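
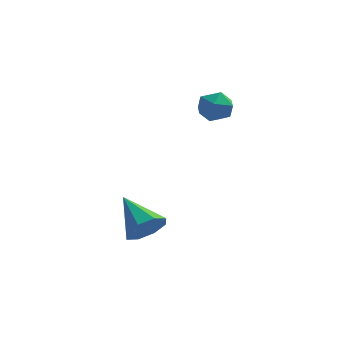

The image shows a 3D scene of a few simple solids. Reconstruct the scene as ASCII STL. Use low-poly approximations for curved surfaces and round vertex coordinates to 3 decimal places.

solid 
facet normal 0.592 -0.619 -0.517
outer loop
vertex -1.84 -0.573 -0.405
vertex -2.144 -0.336 -1.037
vertex -1.566 -0.128 -0.624
endloop
endfacet
facet normal 0.348 0.232 0.908
outer loop
vertex -1.84 -0.573 -0.405
vertex -1.566 -0.128 -0.624
vertex -3.056 0.616 -0.243
endloop
endfacet
facet normal 0.592 -0.619 -0.517
outer loop
vertex -1.566 -0.128 -0.624
vertex -2.144 -0.336 -1.037
vertex -1.631 0.195 -1.085
endloop
endfacet
facet normal 0.488 0.746 0.454
outer loop
vertex -1.566 -0.128 -0.624
vertex -1.631 0.195 -1.085
vertex -3.056 0.616 -0.243
endloop
endfacet
facet normal 0.592 -0.619 -0.516
outer loop
vertex -1.631 0.195 -1.085
vertex -2.144 -0.336 -1.037
vertex -1.996 0.207 -1.518
endloop
endfacet
facet normal 0.202 0.969 -0.143
outer loop
vertex -1.631 0.195 -1.085
vertex -1.996 0.207 -1.518
vertex -3.056 0.616 -0.243
endloop
endfacet
facet normal 0.593 -0.618 -0.515
outer loop
vertex -1.996 0.207 -1.518
vertex -2.144 -0.336 -1.037
vertex -2.447 -0.1 -1.669
endloop
endfacet
facet normal -0.346 0.771 -0.535
outer loop
vertex -1.996 0.207 -1.518
vertex -2.447 -0.1 -1.669
vertex -3.056 0.616 -0.243
endloop
endfacet
facet normal 0.594 -0.618 -0.515
outer loop
vertex -2.447 -0.1 -1.669
vertex -2.144 -0.336 -1.037
vertex -2.721 -0.545 -1.451
endloop
endfacet
facet normal -0.829 0.270 -0.490
outer loop
vertex -2.447 -0.1 -1.669
vertex -2.721 -0.545 -1.451
vertex -3.056 0.616 -0.243
endloop
endfacet
facet normal 0.593 -0.619 -0.515
outer loop
vertex -2.721 -0.545 -1.451
vertex -2.144 -0.336 -1.037
vertex -2.657 -0.867 -0.99
endloop
endfacet
facet normal -0.969 -0.243 -0.035
outer loop
vertex -2.721 -0.545 -1.451
vertex -2.657 -0.867 -0.99
vertex -3.056 0.616 -0.243
endloop
endfacet
facet normal 0.592 -0.618 -0.517
outer loop
vertex -2.657 -0.867 -0.99
vertex -2.144 -0.336 -1.037
vertex -2.292 -0.879 -0.557
endloop
endfacet
facet normal -0.682 -0.467 0.562
outer loop
vertex -2.657 -0.867 -0.99
vertex -2.292 -0.879 -0.557
vertex -3.056 0.616 -0.243
endloop
endfacet
facet normal 0.592 -0.618 -0.517
outer loop
vertex -2.292 -0.879 -0.557
vertex -2.144 -0.336 -1.037
vertex -1.84 -0.573 -0.405
endloop
endfacet
facet normal -0.137 -0.270 0.953
outer loop
vertex -2.292 -0.879 -0.557
vertex -1.84 -0.573 -0.405
vertex -3.056 0.616 -0.243
endloop
endfacet
facet normal -0.541 0.822 -0.177
outer loop
vertex -0.538 3.28 2.558
vertex -1.094 2.957 2.757
vertex -0.724 3.297 3.204
endloop
endfacet
facet normal 0.125 0.992 0.010
outer loop
vertex -0.538 3.28 2.558
vertex -0.724 3.297 3.204
vertex -0.076 3.217 3.043
endloop
endfacet
facet normal 0.571 0.683 -0.455
outer loop
vertex -0.538 3.28 2.558
vertex -0.076 3.217 3.043
vertex -0.045 2.826 2.495
endloop
endfacet
facet normal 0.178 0.322 -0.930
outer loop
vertex -0.538 3.28 2.558
vertex -0.045 2.826 2.495
vertex -0.674 2.666 2.319
endloop
endfacet
facet normal -0.508 0.408 -0.758
outer loop
vertex -0.538 3.28 2.558
vertex -0.674 2.666 2.319
vertex -1.094 2.957 2.757
endloop
endfacet
facet normal 0.251 0.713 0.655
outer loop
vertex -0.076 3.217 3.043
vertex -0.724 3.297 3.204
vertex -0.346 2.854 3.541
endloop
endfacet
facet normal -0.827 0.438 0.351
outer loop
vertex -0.724 3.297 3.204
vertex -1.094 2.957 2.757
vertex -0.975 2.694 3.365
endloop
endfacet
facet normal -0.774 -0.232 -0.589
outer loop
vertex -1.094 2.957 2.757
vertex -0.674 2.666 2.319
vertex -0.944 2.303 2.817
endloop
endfacet
facet normal 0.337 -0.371 -0.865
outer loop
vertex -0.674 2.666 2.319
vertex -0.045 2.826 2.495
vertex -0.296 2.223 2.656
endloop
endfacet
facet normal 0.972 0.214 -0.098
outer loop
vertex -0.045 2.826 2.495
vertex -0.076 3.217 3.043
vertex 0.074 2.563 3.103
endloop
endfacet
facet normal -0.178 -0.322 0.930
outer loop
vertex -0.482 2.24 3.302
vertex -0.346 2.854 3.541
vertex -0.975 2.694 3.365
endloop
endfacet
facet normal -0.571 -0.683 0.455
outer loop
vertex -0.482 2.24 3.302
vertex -0.975 2.694 3.365
vertex -0.944 2.303 2.817
endloop
endfacet
facet normal -0.125 -0.992 -0.010
outer loop
vertex -0.482 2.24 3.302
vertex -0.944 2.303 2.817
vertex -0.296 2.223 2.656
endloop
endfacet
facet normal 0.541 -0.822 0.177
outer loop
vertex -0.482 2.24 3.302
vertex -0.296 2.223 2.656
vertex 0.074 2.563 3.103
endloop
endfacet
facet normal 0.508 -0.408 0.758
outer loop
vertex -0.482 2.24 3.302
vertex 0.074 2.563 3.103
vertex -0.346 2.854 3.541
endloop
endfacet
facet normal -0.337 0.371 0.865
outer loop
vertex -0.975 2.694 3.365
vertex -0.346 2.854 3.541
vertex -0.724 3.297 3.204
endloop
endfacet
facet normal -0.972 -0.214 0.098
outer loop
vertex -0.944 2.303 2.817
vertex -0.975 2.694 3.365
vertex -1.094 2.957 2.757
endloop
endfacet
facet normal -0.251 -0.713 -0.655
outer loop
vertex -0.296 2.223 2.656
vertex -0.944 2.303 2.817
vertex -0.674 2.666 2.319
endloop
endfacet
facet normal 0.827 -0.438 -0.351
outer loop
vertex 0.074 2.563 3.103
vertex -0.296 2.223 2.656
vertex -0.045 2.826 2.495
endloop
endfacet
facet normal 0.774 0.232 0.589
outer loop
vertex -0.346 2.854 3.541
vertex 0.074 2.563 3.103
vertex -0.076 3.217 3.043
endloop
endfacet

endsolid


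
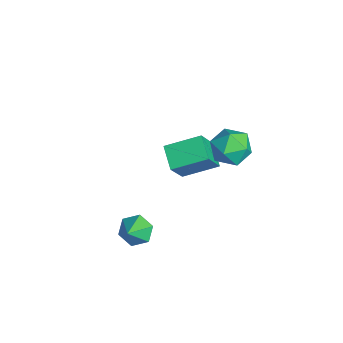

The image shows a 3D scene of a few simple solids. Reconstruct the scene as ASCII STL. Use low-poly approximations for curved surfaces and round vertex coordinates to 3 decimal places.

solid 
facet normal -0.401 0.385 -0.831
outer loop
vertex -0.942 1.885 -2.564
vertex -0.649 3.758 -1.837
vertex 0.379 1.92 -3.185
endloop
endfacet
facet normal -0.144 -0.922 -0.359
outer loop
vertex 1.229 1.102 -1.423
vertex -0.942 1.885 -2.564
vertex 0.379 1.92 -3.185
endloop
endfacet
facet normal -0.401 0.386 -0.831
outer loop
vertex 0.379 1.92 -3.185
vertex -0.649 3.758 -1.837
vertex 0.672 3.792 -2.458
endloop
endfacet
facet normal 0.905 0.024 -0.425
outer loop
vertex 0.672 3.792 -2.458
vertex 1.229 1.102 -1.423
vertex 0.379 1.92 -3.185
endloop
endfacet
facet normal -0.905 -0.024 0.425
outer loop
vertex -0.942 1.885 -2.564
vertex 0.201 2.94 -0.075
vertex -0.649 3.758 -1.837
endloop
endfacet
facet normal -0.145 -0.922 -0.358
outer loop
vertex -0.092 1.068 -0.802
vertex -0.942 1.885 -2.564
vertex 1.229 1.102 -1.423
endloop
endfacet
facet normal -0.905 -0.024 0.425
outer loop
vertex -0.092 1.068 -0.802
vertex 0.201 2.94 -0.075
vertex -0.942 1.885 -2.564
endloop
endfacet
facet normal 0.145 0.922 0.358
outer loop
vertex -0.649 3.758 -1.837
vertex 0.201 2.94 -0.075
vertex 0.672 3.792 -2.458
endloop
endfacet
facet normal 0.905 0.024 -0.425
outer loop
vertex 1.522 2.975 -0.696
vertex 1.229 1.102 -1.423
vertex 0.672 3.792 -2.458
endloop
endfacet
facet normal 0.144 0.922 0.358
outer loop
vertex 0.672 3.792 -2.458
vertex 0.201 2.94 -0.075
vertex 1.522 2.975 -0.696
endloop
endfacet
facet normal 0.401 -0.385 0.831
outer loop
vertex 1.522 2.975 -0.696
vertex -0.092 1.068 -0.802
vertex 1.229 1.102 -1.423
endloop
endfacet
facet normal 0.401 -0.385 0.831
outer loop
vertex 0.201 2.94 -0.075
vertex -0.092 1.068 -0.802
vertex 1.522 2.975 -0.696
endloop
endfacet
facet normal -0.631 0.399 -0.666
outer loop
vertex 3.618 -1.479 -4.666
vertex 3.108 -1.139 -3.979
vertex 3.796 -0.64 -4.332
endloop
endfacet
facet normal 0.956 -0.092 -0.278
outer loop
vertex 3.618 -1.479 -4.666
vertex 3.796 -0.64 -4.332
vertex 4.092 -1.761 -2.941
endloop
endfacet
facet normal -0.631 0.398 -0.666
outer loop
vertex 3.796 -0.64 -4.332
vertex 3.108 -1.139 -3.979
vertex 3.286 -0.3 -3.646
endloop
endfacet
facet normal 0.771 0.566 0.292
outer loop
vertex 3.796 -0.64 -4.332
vertex 3.286 -0.3 -3.646
vertex 4.092 -1.761 -2.941
endloop
endfacet
facet normal -0.631 0.398 -0.666
outer loop
vertex 3.286 -0.3 -3.646
vertex 3.108 -1.139 -3.979
vertex 2.598 -0.799 -3.293
endloop
endfacet
facet normal 0.102 0.477 0.873
outer loop
vertex 3.286 -0.3 -3.646
vertex 2.598 -0.799 -3.293
vertex 4.092 -1.761 -2.941
endloop
endfacet
facet normal -0.630 0.399 -0.666
outer loop
vertex 2.598 -0.799 -3.293
vertex 3.108 -1.139 -3.979
vertex 2.42 -1.638 -3.627
endloop
endfacet
facet normal -0.382 -0.271 0.883
outer loop
vertex 2.598 -0.799 -3.293
vertex 2.42 -1.638 -3.627
vertex 4.092 -1.761 -2.941
endloop
endfacet
facet normal -0.630 0.399 -0.666
outer loop
vertex 2.42 -1.638 -3.627
vertex 3.108 -1.139 -3.979
vertex 2.93 -1.978 -4.313
endloop
endfacet
facet normal -0.197 -0.929 0.314
outer loop
vertex 2.42 -1.638 -3.627
vertex 2.93 -1.978 -4.313
vertex 4.092 -1.761 -2.941
endloop
endfacet
facet normal -0.631 0.399 -0.666
outer loop
vertex 2.93 -1.978 -4.313
vertex 3.108 -1.139 -3.979
vertex 3.618 -1.479 -4.666
endloop
endfacet
facet normal 0.472 -0.840 -0.267
outer loop
vertex 2.93 -1.978 -4.313
vertex 3.618 -1.479 -4.666
vertex 4.092 -1.761 -2.941
endloop
endfacet
facet normal -0.484 0.293 0.825
outer loop
vertex 3.369 4.357 3.042
vertex 2.714 3.417 2.992
vertex 3.7 3.399 3.577
endloop
endfacet
facet normal 0.190 0.528 0.828
outer loop
vertex 3.369 4.357 3.042
vertex 3.7 3.399 3.577
vertex 4.465 4.027 3.001
endloop
endfacet
facet normal 0.288 0.926 0.243
outer loop
vertex 3.369 4.357 3.042
vertex 4.465 4.027 3.001
vertex 3.953 4.433 2.06
endloop
endfacet
facet normal -0.326 0.938 -0.121
outer loop
vertex 3.369 4.357 3.042
vertex 3.953 4.433 2.06
vertex 2.871 4.056 2.054
endloop
endfacet
facet normal -0.803 0.547 0.238
outer loop
vertex 3.369 4.357 3.042
vertex 2.871 4.056 2.054
vertex 2.714 3.417 2.992
endloop
endfacet
facet normal 0.621 -0.038 0.783
outer loop
vertex 4.465 4.027 3.001
vertex 3.7 3.399 3.577
vertex 4.489 2.884 2.926
endloop
endfacet
facet normal -0.469 -0.419 0.778
outer loop
vertex 3.7 3.399 3.577
vertex 2.714 3.417 2.992
vertex 3.407 2.507 2.92
endloop
endfacet
facet normal -0.985 -0.009 -0.171
outer loop
vertex 2.714 3.417 2.992
vertex 2.871 4.056 2.054
vertex 2.895 2.913 1.979
endloop
endfacet
facet normal -0.213 0.624 -0.752
outer loop
vertex 2.871 4.056 2.054
vertex 3.953 4.433 2.06
vertex 3.66 3.541 1.403
endloop
endfacet
facet normal 0.779 0.606 -0.162
outer loop
vertex 3.953 4.433 2.06
vertex 4.465 4.027 3.001
vertex 4.646 3.523 1.988
endloop
endfacet
facet normal 0.326 -0.938 0.121
outer loop
vertex 3.991 2.583 1.938
vertex 4.489 2.884 2.926
vertex 3.407 2.507 2.92
endloop
endfacet
facet normal -0.288 -0.926 -0.243
outer loop
vertex 3.991 2.583 1.938
vertex 3.407 2.507 2.92
vertex 2.895 2.913 1.979
endloop
endfacet
facet normal -0.190 -0.528 -0.828
outer loop
vertex 3.991 2.583 1.938
vertex 2.895 2.913 1.979
vertex 3.66 3.541 1.403
endloop
endfacet
facet normal 0.484 -0.293 -0.825
outer loop
vertex 3.991 2.583 1.938
vertex 3.66 3.541 1.403
vertex 4.646 3.523 1.988
endloop
endfacet
facet normal 0.803 -0.547 -0.238
outer loop
vertex 3.991 2.583 1.938
vertex 4.646 3.523 1.988
vertex 4.489 2.884 2.926
endloop
endfacet
facet normal 0.213 -0.624 0.752
outer loop
vertex 3.407 2.507 2.92
vertex 4.489 2.884 2.926
vertex 3.7 3.399 3.577
endloop
endfacet
facet normal -0.779 -0.606 0.162
outer loop
vertex 2.895 2.913 1.979
vertex 3.407 2.507 2.92
vertex 2.714 3.417 2.992
endloop
endfacet
facet normal -0.621 0.038 -0.783
outer loop
vertex 3.66 3.541 1.403
vertex 2.895 2.913 1.979
vertex 2.871 4.056 2.054
endloop
endfacet
facet normal 0.469 0.419 -0.778
outer loop
vertex 4.646 3.523 1.988
vertex 3.66 3.541 1.403
vertex 3.953 4.433 2.06
endloop
endfacet
facet normal 0.985 0.009 0.171
outer loop
vertex 4.489 2.884 2.926
vertex 4.646 3.523 1.988
vertex 4.465 4.027 3.001
endloop
endfacet

endsolid


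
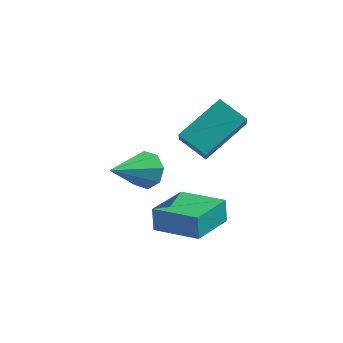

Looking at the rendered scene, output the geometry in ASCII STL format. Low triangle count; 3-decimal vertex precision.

solid 
facet normal 0.437 0.739 -0.512
outer loop
vertex -1.141 -1.105 -2.252
vertex -1.497 -1.385 -2.96
vertex -1.717 -0.839 -2.36
endloop
endfacet
facet normal -0.072 0.238 0.969
outer loop
vertex -1.141 -1.105 -2.252
vertex -1.717 -0.839 -2.36
vertex -2.403 -2.915 -1.9
endloop
endfacet
facet normal 0.438 0.739 -0.512
outer loop
vertex -1.717 -0.839 -2.36
vertex -1.497 -1.385 -2.96
vertex -2.163 -0.893 -2.819
endloop
endfacet
facet normal -0.689 0.366 0.626
outer loop
vertex -1.717 -0.839 -2.36
vertex -2.163 -0.893 -2.819
vertex -2.403 -2.915 -1.9
endloop
endfacet
facet normal 0.437 0.739 -0.512
outer loop
vertex -2.163 -0.893 -2.819
vertex -1.497 -1.385 -2.96
vertex -2.22 -1.235 -3.361
endloop
endfacet
facet normal -0.991 0.128 0.023
outer loop
vertex -2.163 -0.893 -2.819
vertex -2.22 -1.235 -3.361
vertex -2.403 -2.915 -1.9
endloop
endfacet
facet normal 0.437 0.739 -0.512
outer loop
vertex -2.22 -1.235 -3.361
vertex -1.497 -1.385 -2.96
vertex -1.853 -1.665 -3.668
endloop
endfacet
facet normal -0.804 -0.338 -0.489
outer loop
vertex -2.22 -1.235 -3.361
vertex -1.853 -1.665 -3.668
vertex -2.403 -2.915 -1.9
endloop
endfacet
facet normal 0.436 0.740 -0.512
outer loop
vertex -1.853 -1.665 -3.668
vertex -1.497 -1.385 -2.96
vertex -1.277 -1.93 -3.56
endloop
endfacet
facet normal -0.235 -0.758 -0.609
outer loop
vertex -1.853 -1.665 -3.668
vertex -1.277 -1.93 -3.56
vertex -2.403 -2.915 -1.9
endloop
endfacet
facet normal 0.439 0.739 -0.511
outer loop
vertex -1.277 -1.93 -3.56
vertex -1.497 -1.385 -2.96
vertex -0.831 -1.877 -3.1
endloop
endfacet
facet normal 0.381 -0.885 -0.267
outer loop
vertex -1.277 -1.93 -3.56
vertex -0.831 -1.877 -3.1
vertex -2.403 -2.915 -1.9
endloop
endfacet
facet normal 0.438 0.738 -0.513
outer loop
vertex -0.831 -1.877 -3.1
vertex -1.497 -1.385 -2.96
vertex -0.774 -1.535 -2.559
endloop
endfacet
facet normal 0.684 -0.647 0.337
outer loop
vertex -0.831 -1.877 -3.1
vertex -0.774 -1.535 -2.559
vertex -2.403 -2.915 -1.9
endloop
endfacet
facet normal 0.437 0.739 -0.512
outer loop
vertex -0.774 -1.535 -2.559
vertex -1.497 -1.385 -2.96
vertex -1.141 -1.105 -2.252
endloop
endfacet
facet normal 0.497 -0.182 0.849
outer loop
vertex -0.774 -1.535 -2.559
vertex -1.141 -1.105 -2.252
vertex -2.403 -2.915 -1.9
endloop
endfacet
facet normal -0.944 0.265 -0.196
outer loop
vertex -0.656 -3.549 -3.157
vertex -0.069 -1.769 -3.576
vertex -0.535 -3.809 -4.094
endloop
endfacet
facet normal -0.306 -0.927 0.218
outer loop
vertex 1.249 -4.311 -3.724
vertex -0.656 -3.549 -3.157
vertex -0.535 -3.809 -4.094
endloop
endfacet
facet normal -0.944 0.265 -0.196
outer loop
vertex -0.535 -3.809 -4.094
vertex -0.069 -1.769 -3.576
vertex 0.052 -2.03 -4.513
endloop
endfacet
facet normal 0.123 -0.266 -0.956
outer loop
vertex 0.052 -2.03 -4.513
vertex 1.249 -4.311 -3.724
vertex -0.535 -3.809 -4.094
endloop
endfacet
facet normal -0.124 0.266 0.956
outer loop
vertex -0.656 -3.549 -3.157
vertex 1.715 -2.271 -3.206
vertex -0.069 -1.769 -3.576
endloop
endfacet
facet normal -0.306 -0.927 0.219
outer loop
vertex 1.128 -4.05 -2.787
vertex -0.656 -3.549 -3.157
vertex 1.249 -4.311 -3.724
endloop
endfacet
facet normal -0.124 0.266 0.956
outer loop
vertex 1.128 -4.05 -2.787
vertex 1.715 -2.271 -3.206
vertex -0.656 -3.549 -3.157
endloop
endfacet
facet normal 0.306 0.927 -0.219
outer loop
vertex -0.069 -1.769 -3.576
vertex 1.715 -2.271 -3.206
vertex 0.052 -2.03 -4.513
endloop
endfacet
facet normal 0.124 -0.266 -0.956
outer loop
vertex 1.836 -2.531 -4.143
vertex 1.249 -4.311 -3.724
vertex 0.052 -2.03 -4.513
endloop
endfacet
facet normal 0.305 0.927 -0.218
outer loop
vertex 0.052 -2.03 -4.513
vertex 1.715 -2.271 -3.206
vertex 1.836 -2.531 -4.143
endloop
endfacet
facet normal 0.944 -0.265 0.196
outer loop
vertex 1.836 -2.531 -4.143
vertex 1.128 -4.05 -2.787
vertex 1.249 -4.311 -3.724
endloop
endfacet
facet normal 0.944 -0.265 0.196
outer loop
vertex 1.715 -2.271 -3.206
vertex 1.128 -4.05 -2.787
vertex 1.836 -2.531 -4.143
endloop
endfacet
facet normal -0.848 0.347 0.400
outer loop
vertex 0.098 -2.737 0.504
vertex 1.186 -1.171 1.453
vertex -0.021 -2.242 -0.177
endloop
endfacet
facet normal -0.510 -0.736 -0.446
outer loop
vertex 1.074 -2.689 -0.693
vertex 0.098 -2.737 0.504
vertex -0.021 -2.242 -0.177
endloop
endfacet
facet normal -0.848 0.347 0.400
outer loop
vertex -0.021 -2.242 -0.177
vertex 1.186 -1.171 1.453
vertex 1.068 -0.676 0.773
endloop
endfacet
facet normal -0.139 0.583 -0.801
outer loop
vertex 1.068 -0.676 0.773
vertex 1.074 -2.689 -0.693
vertex -0.021 -2.242 -0.177
endloop
endfacet
facet normal 0.140 -0.582 0.801
outer loop
vertex 0.098 -2.737 0.504
vertex 2.281 -1.618 0.937
vertex 1.186 -1.171 1.453
endloop
endfacet
facet normal -0.511 -0.735 -0.446
outer loop
vertex 1.192 -3.184 -0.013
vertex 0.098 -2.737 0.504
vertex 1.074 -2.689 -0.693
endloop
endfacet
facet normal 0.140 -0.583 0.800
outer loop
vertex 1.192 -3.184 -0.013
vertex 2.281 -1.618 0.937
vertex 0.098 -2.737 0.504
endloop
endfacet
facet normal 0.510 0.735 0.446
outer loop
vertex 1.186 -1.171 1.453
vertex 2.281 -1.618 0.937
vertex 1.068 -0.676 0.773
endloop
endfacet
facet normal -0.140 0.583 -0.801
outer loop
vertex 2.162 -1.123 0.256
vertex 1.074 -2.689 -0.693
vertex 1.068 -0.676 0.773
endloop
endfacet
facet normal 0.511 0.735 0.445
outer loop
vertex 1.068 -0.676 0.773
vertex 2.281 -1.618 0.937
vertex 2.162 -1.123 0.256
endloop
endfacet
facet normal 0.848 -0.347 -0.400
outer loop
vertex 2.162 -1.123 0.256
vertex 1.192 -3.184 -0.013
vertex 1.074 -2.689 -0.693
endloop
endfacet
facet normal 0.848 -0.347 -0.400
outer loop
vertex 2.281 -1.618 0.937
vertex 1.192 -3.184 -0.013
vertex 2.162 -1.123 0.256
endloop
endfacet

endsolid


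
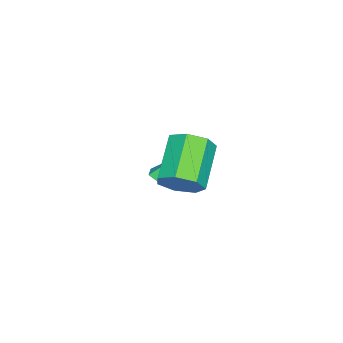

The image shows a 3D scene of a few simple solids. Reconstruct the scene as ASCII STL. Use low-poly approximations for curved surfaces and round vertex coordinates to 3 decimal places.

solid 
facet normal 0.302 -0.312 -0.901
outer loop
vertex -0.485 -1.079 -0.147
vertex -0.967 -1.639 -0.115
vertex -1.069 -0.958 -0.385
endloop
endfacet
facet normal 0.104 0.966 0.236
outer loop
vertex -0.485 -1.079 -0.147
vertex -1.069 -0.958 -0.385
vertex -1.333 -1.261 0.975
endloop
endfacet
facet normal 0.303 -0.312 -0.901
outer loop
vertex -1.069 -0.958 -0.385
vertex -0.967 -1.639 -0.115
vertex -1.576 -1.35 -0.42
endloop
endfacet
facet normal -0.613 0.788 0.057
outer loop
vertex -1.069 -0.958 -0.385
vertex -1.576 -1.35 -0.42
vertex -1.333 -1.261 0.975
endloop
endfacet
facet normal 0.302 -0.314 -0.900
outer loop
vertex -1.576 -1.35 -0.42
vertex -0.967 -1.639 -0.115
vertex -1.625 -1.96 -0.224
endloop
endfacet
facet normal -0.978 0.131 0.162
outer loop
vertex -1.576 -1.35 -0.42
vertex -1.625 -1.96 -0.224
vertex -1.333 -1.261 0.975
endloop
endfacet
facet normal 0.302 -0.313 -0.900
outer loop
vertex -1.625 -1.96 -0.224
vertex -0.967 -1.639 -0.115
vertex -1.178 -2.328 0.054
endloop
endfacet
facet normal -0.716 -0.513 0.473
outer loop
vertex -1.625 -1.96 -0.224
vertex -1.178 -2.328 0.054
vertex -1.333 -1.261 0.975
endloop
endfacet
facet normal 0.302 -0.313 -0.900
outer loop
vertex -1.178 -2.328 0.054
vertex -0.967 -1.639 -0.115
vertex -0.573 -2.178 0.205
endloop
endfacet
facet normal -0.026 -0.655 0.755
outer loop
vertex -1.178 -2.328 0.054
vertex -0.573 -2.178 0.205
vertex -1.333 -1.261 0.975
endloop
endfacet
facet normal 0.302 -0.314 -0.900
outer loop
vertex -0.573 -2.178 0.205
vertex -0.967 -1.639 -0.115
vertex -0.264 -1.622 0.115
endloop
endfacet
facet normal 0.575 -0.191 0.795
outer loop
vertex -0.573 -2.178 0.205
vertex -0.264 -1.622 0.115
vertex -1.333 -1.261 0.975
endloop
endfacet
facet normal 0.302 -0.312 -0.901
outer loop
vertex -0.264 -1.622 0.115
vertex -0.967 -1.639 -0.115
vertex -0.485 -1.079 -0.147
endloop
endfacet
facet normal 0.633 0.530 0.564
outer loop
vertex -0.264 -1.622 0.115
vertex -0.485 -1.079 -0.147
vertex -1.333 -1.261 0.975
endloop
endfacet
facet normal 0.842 0.092 -0.532
outer loop
vertex 4.073 0.521 4.204
vertex 3.623 0.535 3.495
vertex 3.858 1.18 3.978
endloop
endfacet
facet normal 0.453 0.418 0.788
outer loop
vertex 4.073 0.521 4.204
vertex 3.858 1.18 3.978
vertex 2.507 0.351 5.194
endloop
endfacet
facet normal 0.454 0.416 0.788
outer loop
vertex 2.507 0.351 5.194
vertex 3.858 1.18 3.978
vertex 2.293 1.01 4.969
endloop
endfacet
facet normal -0.842 -0.092 0.532
outer loop
vertex 2.507 0.351 5.194
vertex 2.293 1.01 4.969
vertex 2.057 0.365 4.485
endloop
endfacet
facet normal 0.841 0.092 -0.533
outer loop
vertex 3.858 1.18 3.978
vertex 3.623 0.535 3.495
vertex 3.466 1.354 3.389
endloop
endfacet
facet normal 0.053 0.967 0.250
outer loop
vertex 3.858 1.18 3.978
vertex 3.466 1.354 3.389
vertex 2.293 1.01 4.969
endloop
endfacet
facet normal 0.052 0.967 0.249
outer loop
vertex 2.293 1.01 4.969
vertex 3.466 1.354 3.389
vertex 1.901 1.183 4.379
endloop
endfacet
facet normal -0.842 -0.092 0.532
outer loop
vertex 2.293 1.01 4.969
vertex 1.901 1.183 4.379
vertex 2.057 0.365 4.485
endloop
endfacet
facet normal 0.841 0.092 -0.532
outer loop
vertex 3.466 1.354 3.389
vertex 3.623 0.535 3.495
vertex 3.192 0.911 2.879
endloop
endfacet
facet normal -0.388 0.789 -0.477
outer loop
vertex 3.466 1.354 3.389
vertex 3.192 0.911 2.879
vertex 1.901 1.183 4.379
endloop
endfacet
facet normal -0.388 0.789 -0.477
outer loop
vertex 1.901 1.183 4.379
vertex 3.192 0.911 2.879
vertex 1.627 0.74 3.869
endloop
endfacet
facet normal -0.842 -0.092 0.532
outer loop
vertex 1.901 1.183 4.379
vertex 1.627 0.74 3.869
vertex 2.057 0.365 4.485
endloop
endfacet
facet normal 0.841 0.092 -0.533
outer loop
vertex 3.192 0.911 2.879
vertex 3.623 0.535 3.495
vertex 3.242 0.185 2.833
endloop
endfacet
facet normal -0.536 0.017 -0.844
outer loop
vertex 3.192 0.911 2.879
vertex 3.242 0.185 2.833
vertex 1.627 0.74 3.869
endloop
endfacet
facet normal -0.536 0.017 -0.844
outer loop
vertex 1.627 0.74 3.869
vertex 3.242 0.185 2.833
vertex 1.677 0.014 3.823
endloop
endfacet
facet normal -0.842 -0.092 0.532
outer loop
vertex 1.627 0.74 3.869
vertex 1.677 0.014 3.823
vertex 2.057 0.365 4.485
endloop
endfacet
facet normal 0.841 0.092 -0.533
outer loop
vertex 3.242 0.185 2.833
vertex 3.623 0.535 3.495
vertex 3.579 -0.277 3.285
endloop
endfacet
facet normal -0.280 -0.768 -0.576
outer loop
vertex 3.242 0.185 2.833
vertex 3.579 -0.277 3.285
vertex 1.677 0.014 3.823
endloop
endfacet
facet normal -0.280 -0.768 -0.576
outer loop
vertex 1.677 0.014 3.823
vertex 3.579 -0.277 3.285
vertex 2.013 -0.448 4.276
endloop
endfacet
facet normal -0.842 -0.091 0.532
outer loop
vertex 1.677 0.014 3.823
vertex 2.013 -0.448 4.276
vertex 2.057 0.365 4.485
endloop
endfacet
facet normal 0.842 0.092 -0.531
outer loop
vertex 3.579 -0.277 3.285
vertex 3.623 0.535 3.495
vertex 3.948 -0.127 3.896
endloop
endfacet
facet normal 0.186 -0.974 0.127
outer loop
vertex 3.579 -0.277 3.285
vertex 3.948 -0.127 3.896
vertex 2.013 -0.448 4.276
endloop
endfacet
facet normal 0.186 -0.974 0.126
outer loop
vertex 2.013 -0.448 4.276
vertex 3.948 -0.127 3.896
vertex 2.383 -0.298 4.886
endloop
endfacet
facet normal -0.841 -0.091 0.533
outer loop
vertex 2.013 -0.448 4.276
vertex 2.383 -0.298 4.886
vertex 2.057 0.365 4.485
endloop
endfacet
facet normal 0.842 0.091 -0.532
outer loop
vertex 3.948 -0.127 3.896
vertex 3.623 0.535 3.495
vertex 4.073 0.521 4.204
endloop
endfacet
facet normal 0.513 -0.447 0.733
outer loop
vertex 3.948 -0.127 3.896
vertex 4.073 0.521 4.204
vertex 2.383 -0.298 4.886
endloop
endfacet
facet normal 0.512 -0.446 0.734
outer loop
vertex 2.383 -0.298 4.886
vertex 4.073 0.521 4.204
vertex 2.507 0.351 5.194
endloop
endfacet
facet normal -0.842 -0.092 0.532
outer loop
vertex 2.383 -0.298 4.886
vertex 2.507 0.351 5.194
vertex 2.057 0.365 4.485
endloop
endfacet

endsolid


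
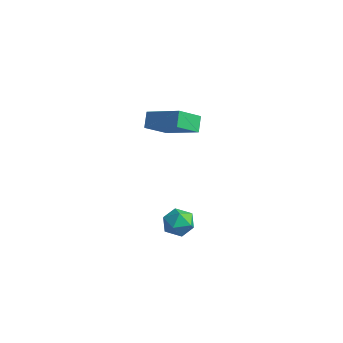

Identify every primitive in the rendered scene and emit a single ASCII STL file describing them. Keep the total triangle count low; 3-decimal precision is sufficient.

solid 
facet normal -0.440 0.547 0.712
outer loop
vertex -0.003 2.712 4.888
vertex 0.106 3.978 3.984
vertex -1.82 2.295 4.086
endloop
endfacet
facet normal -0.069 -0.812 0.579
outer loop
vertex -1.406 1.782 3.416
vertex -0.003 2.712 4.888
vertex -1.82 2.295 4.086
endloop
endfacet
facet normal -0.440 0.547 0.712
outer loop
vertex -1.82 2.295 4.086
vertex 0.106 3.978 3.984
vertex -1.711 3.562 3.181
endloop
endfacet
facet normal -0.895 -0.206 -0.396
outer loop
vertex -1.711 3.562 3.181
vertex -1.406 1.782 3.416
vertex -1.82 2.295 4.086
endloop
endfacet
facet normal 0.895 0.206 0.396
outer loop
vertex -0.003 2.712 4.888
vertex 0.52 3.465 3.314
vertex 0.106 3.978 3.984
endloop
endfacet
facet normal -0.070 -0.812 0.580
outer loop
vertex 0.411 2.198 4.219
vertex -0.003 2.712 4.888
vertex -1.406 1.782 3.416
endloop
endfacet
facet normal 0.895 0.206 0.396
outer loop
vertex 0.411 2.198 4.219
vertex 0.52 3.465 3.314
vertex -0.003 2.712 4.888
endloop
endfacet
facet normal 0.070 0.812 -0.579
outer loop
vertex 0.106 3.978 3.984
vertex 0.52 3.465 3.314
vertex -1.711 3.562 3.181
endloop
endfacet
facet normal -0.895 -0.206 -0.396
outer loop
vertex -1.297 3.048 2.512
vertex -1.406 1.782 3.416
vertex -1.711 3.562 3.181
endloop
endfacet
facet normal 0.070 0.811 -0.580
outer loop
vertex -1.711 3.562 3.181
vertex 0.52 3.465 3.314
vertex -1.297 3.048 2.512
endloop
endfacet
facet normal 0.440 -0.547 -0.712
outer loop
vertex -1.297 3.048 2.512
vertex 0.411 2.198 4.219
vertex -1.406 1.782 3.416
endloop
endfacet
facet normal 0.440 -0.547 -0.712
outer loop
vertex 0.52 3.465 3.314
vertex 0.411 2.198 4.219
vertex -1.297 3.048 2.512
endloop
endfacet
facet normal -0.375 0.846 0.379
outer loop
vertex 0.438 2.62 -2.421
vertex 0.271 2.21 -1.67
vertex 1.04 2.604 -1.79
endloop
endfacet
facet normal 0.133 0.986 -0.102
outer loop
vertex 0.438 2.62 -2.421
vertex 1.04 2.604 -1.79
vertex 1.277 2.486 -2.621
endloop
endfacet
facet normal -0.062 0.690 -0.721
outer loop
vertex 0.438 2.62 -2.421
vertex 1.277 2.486 -2.621
vertex 0.654 2.018 -3.015
endloop
endfacet
facet normal -0.690 0.368 -0.624
outer loop
vertex 0.438 2.62 -2.421
vertex 0.654 2.018 -3.015
vertex 0.032 1.848 -2.427
endloop
endfacet
facet normal -0.884 0.464 0.057
outer loop
vertex 0.438 2.62 -2.421
vertex 0.032 1.848 -2.427
vertex 0.271 2.21 -1.67
endloop
endfacet
facet normal 0.735 0.668 0.115
outer loop
vertex 1.277 2.486 -2.621
vertex 1.04 2.604 -1.79
vertex 1.628 1.992 -1.993
endloop
endfacet
facet normal -0.088 0.443 0.892
outer loop
vertex 1.04 2.604 -1.79
vertex 0.271 2.21 -1.67
vertex 1.006 1.822 -1.405
endloop
endfacet
facet normal -0.912 -0.175 0.372
outer loop
vertex 0.271 2.21 -1.67
vertex 0.032 1.848 -2.427
vertex 0.383 1.354 -1.799
endloop
endfacet
facet normal -0.598 -0.333 -0.729
outer loop
vertex 0.032 1.848 -2.427
vertex 0.654 2.018 -3.015
vertex 0.62 1.236 -2.63
endloop
endfacet
facet normal 0.420 0.189 -0.888
outer loop
vertex 0.654 2.018 -3.015
vertex 1.277 2.486 -2.621
vertex 1.389 1.63 -2.75
endloop
endfacet
facet normal 0.690 -0.368 0.624
outer loop
vertex 1.222 1.22 -1.999
vertex 1.628 1.992 -1.993
vertex 1.006 1.822 -1.405
endloop
endfacet
facet normal 0.062 -0.690 0.721
outer loop
vertex 1.222 1.22 -1.999
vertex 1.006 1.822 -1.405
vertex 0.383 1.354 -1.799
endloop
endfacet
facet normal -0.133 -0.986 0.102
outer loop
vertex 1.222 1.22 -1.999
vertex 0.383 1.354 -1.799
vertex 0.62 1.236 -2.63
endloop
endfacet
facet normal 0.375 -0.846 -0.379
outer loop
vertex 1.222 1.22 -1.999
vertex 0.62 1.236 -2.63
vertex 1.389 1.63 -2.75
endloop
endfacet
facet normal 0.884 -0.464 -0.057
outer loop
vertex 1.222 1.22 -1.999
vertex 1.389 1.63 -2.75
vertex 1.628 1.992 -1.993
endloop
endfacet
facet normal 0.598 0.333 0.729
outer loop
vertex 1.006 1.822 -1.405
vertex 1.628 1.992 -1.993
vertex 1.04 2.604 -1.79
endloop
endfacet
facet normal -0.420 -0.189 0.888
outer loop
vertex 0.383 1.354 -1.799
vertex 1.006 1.822 -1.405
vertex 0.271 2.21 -1.67
endloop
endfacet
facet normal -0.735 -0.668 -0.115
outer loop
vertex 0.62 1.236 -2.63
vertex 0.383 1.354 -1.799
vertex 0.032 1.848 -2.427
endloop
endfacet
facet normal 0.088 -0.443 -0.892
outer loop
vertex 1.389 1.63 -2.75
vertex 0.62 1.236 -2.63
vertex 0.654 2.018 -3.015
endloop
endfacet
facet normal 0.912 0.175 -0.372
outer loop
vertex 1.628 1.992 -1.993
vertex 1.389 1.63 -2.75
vertex 1.277 2.486 -2.621
endloop
endfacet

endsolid


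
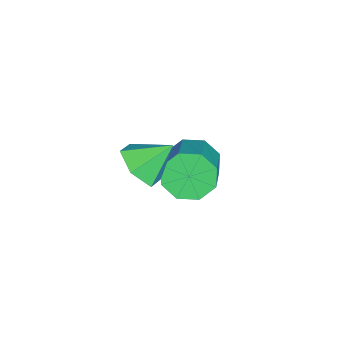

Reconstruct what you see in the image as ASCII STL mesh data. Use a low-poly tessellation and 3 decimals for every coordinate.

solid 
facet normal 0.292 -0.687 -0.665
outer loop
vertex 4.812 -1.685 3.938
vertex 4.021 -1.63 3.534
vertex 4.689 -1.099 3.279
endloop
endfacet
facet normal 0.668 0.614 0.421
outer loop
vertex 4.812 -1.685 3.938
vertex 4.689 -1.099 3.279
vertex 3.639 -0.73 4.406
endloop
endfacet
facet normal 0.292 -0.687 -0.665
outer loop
vertex 4.689 -1.099 3.279
vertex 4.021 -1.63 3.534
vertex 3.898 -1.044 2.875
endloop
endfacet
facet normal 0.156 0.972 -0.173
outer loop
vertex 4.689 -1.099 3.279
vertex 3.898 -1.044 2.875
vertex 3.639 -0.73 4.406
endloop
endfacet
facet normal 0.291 -0.687 -0.665
outer loop
vertex 3.898 -1.044 2.875
vertex 4.021 -1.63 3.534
vertex 3.23 -1.574 3.13
endloop
endfacet
facet normal -0.659 0.707 -0.256
outer loop
vertex 3.898 -1.044 2.875
vertex 3.23 -1.574 3.13
vertex 3.639 -0.73 4.406
endloop
endfacet
facet normal 0.292 -0.687 -0.666
outer loop
vertex 3.23 -1.574 3.13
vertex 4.021 -1.63 3.534
vertex 3.353 -2.16 3.788
endloop
endfacet
facet normal -0.964 0.083 0.254
outer loop
vertex 3.23 -1.574 3.13
vertex 3.353 -2.16 3.788
vertex 3.639 -0.73 4.406
endloop
endfacet
facet normal 0.292 -0.687 -0.666
outer loop
vertex 3.353 -2.16 3.788
vertex 4.021 -1.63 3.534
vertex 4.144 -2.216 4.192
endloop
endfacet
facet normal -0.453 -0.276 0.848
outer loop
vertex 3.353 -2.16 3.788
vertex 4.144 -2.216 4.192
vertex 3.639 -0.73 4.406
endloop
endfacet
facet normal 0.292 -0.686 -0.666
outer loop
vertex 4.144 -2.216 4.192
vertex 4.021 -1.63 3.534
vertex 4.812 -1.685 3.938
endloop
endfacet
facet normal 0.363 -0.011 0.932
outer loop
vertex 4.144 -2.216 4.192
vertex 4.812 -1.685 3.938
vertex 3.639 -0.73 4.406
endloop
endfacet
facet normal -0.847 -0.173 -0.502
outer loop
vertex 0.497 -0.651 -0.748
vertex 0.147 -1.088 -0.006
vertex 0.148 -0.21 -0.311
endloop
endfacet
facet normal 0.204 0.766 -0.610
outer loop
vertex 0.497 -0.651 -0.748
vertex 0.148 -0.21 -0.311
vertex 2.142 -0.315 0.223
endloop
endfacet
facet normal 0.204 0.766 -0.610
outer loop
vertex 2.142 -0.315 0.223
vertex 0.148 -0.21 -0.311
vertex 1.794 0.126 0.66
endloop
endfacet
facet normal 0.848 0.173 0.500
outer loop
vertex 2.142 -0.315 0.223
vertex 1.794 0.126 0.66
vertex 1.793 -0.752 0.966
endloop
endfacet
facet normal -0.849 -0.173 -0.500
outer loop
vertex 0.148 -0.21 -0.311
vertex 0.147 -1.088 -0.006
vertex -0.2 -0.283 0.305
endloop
endfacet
facet normal -0.201 0.980 0.002
outer loop
vertex 0.148 -0.21 -0.311
vertex -0.2 -0.283 0.305
vertex 1.794 0.126 0.66
endloop
endfacet
facet normal -0.201 0.980 0.002
outer loop
vertex 1.794 0.126 0.66
vertex -0.2 -0.283 0.305
vertex 1.445 0.053 1.276
endloop
endfacet
facet normal 0.848 0.174 0.501
outer loop
vertex 1.794 0.126 0.66
vertex 1.445 0.053 1.276
vertex 1.793 -0.752 0.966
endloop
endfacet
facet normal -0.849 -0.173 -0.500
outer loop
vertex -0.2 -0.283 0.305
vertex 0.147 -1.088 -0.006
vertex -0.345 -0.828 0.739
endloop
endfacet
facet normal -0.489 0.619 0.614
outer loop
vertex -0.2 -0.283 0.305
vertex -0.345 -0.828 0.739
vertex 1.445 0.053 1.276
endloop
endfacet
facet normal -0.489 0.619 0.614
outer loop
vertex 1.445 0.053 1.276
vertex -0.345 -0.828 0.739
vertex 1.3 -0.492 1.71
endloop
endfacet
facet normal 0.848 0.174 0.501
outer loop
vertex 1.445 0.053 1.276
vertex 1.3 -0.492 1.71
vertex 1.793 -0.752 0.966
endloop
endfacet
facet normal -0.849 -0.173 -0.500
outer loop
vertex -0.345 -0.828 0.739
vertex 0.147 -1.088 -0.006
vertex -0.202 -1.525 0.737
endloop
endfacet
facet normal -0.490 -0.103 0.866
outer loop
vertex -0.345 -0.828 0.739
vertex -0.202 -1.525 0.737
vertex 1.3 -0.492 1.71
endloop
endfacet
facet normal -0.490 -0.103 0.866
outer loop
vertex 1.3 -0.492 1.71
vertex -0.202 -1.525 0.737
vertex 1.443 -1.189 1.708
endloop
endfacet
facet normal 0.848 0.172 0.501
outer loop
vertex 1.3 -0.492 1.71
vertex 1.443 -1.189 1.708
vertex 1.793 -0.752 0.966
endloop
endfacet
facet normal -0.848 -0.173 -0.500
outer loop
vertex -0.202 -1.525 0.737
vertex 0.147 -1.088 -0.006
vertex 0.146 -1.966 0.3
endloop
endfacet
facet normal -0.204 -0.766 0.610
outer loop
vertex -0.202 -1.525 0.737
vertex 0.146 -1.966 0.3
vertex 1.443 -1.189 1.708
endloop
endfacet
facet normal -0.204 -0.766 0.610
outer loop
vertex 1.443 -1.189 1.708
vertex 0.146 -1.966 0.3
vertex 1.792 -1.63 1.271
endloop
endfacet
facet normal 0.847 0.173 0.502
outer loop
vertex 1.443 -1.189 1.708
vertex 1.792 -1.63 1.271
vertex 1.793 -0.752 0.966
endloop
endfacet
facet normal -0.848 -0.174 -0.501
outer loop
vertex 0.146 -1.966 0.3
vertex 0.147 -1.088 -0.006
vertex 0.495 -1.893 -0.316
endloop
endfacet
facet normal 0.201 -0.980 -0.002
outer loop
vertex 0.146 -1.966 0.3
vertex 0.495 -1.893 -0.316
vertex 1.792 -1.63 1.271
endloop
endfacet
facet normal 0.201 -0.980 -0.002
outer loop
vertex 1.792 -1.63 1.271
vertex 0.495 -1.893 -0.316
vertex 2.14 -1.557 0.655
endloop
endfacet
facet normal 0.849 0.173 0.500
outer loop
vertex 1.792 -1.63 1.271
vertex 2.14 -1.557 0.655
vertex 1.793 -0.752 0.966
endloop
endfacet
facet normal -0.848 -0.174 -0.501
outer loop
vertex 0.495 -1.893 -0.316
vertex 0.147 -1.088 -0.006
vertex 0.64 -1.348 -0.75
endloop
endfacet
facet normal 0.489 -0.619 -0.614
outer loop
vertex 0.495 -1.893 -0.316
vertex 0.64 -1.348 -0.75
vertex 2.14 -1.557 0.655
endloop
endfacet
facet normal 0.489 -0.619 -0.614
outer loop
vertex 2.14 -1.557 0.655
vertex 0.64 -1.348 -0.75
vertex 2.285 -1.012 0.221
endloop
endfacet
facet normal 0.849 0.173 0.500
outer loop
vertex 2.14 -1.557 0.655
vertex 2.285 -1.012 0.221
vertex 1.793 -0.752 0.966
endloop
endfacet
facet normal -0.848 -0.172 -0.501
outer loop
vertex 0.64 -1.348 -0.75
vertex 0.147 -1.088 -0.006
vertex 0.497 -0.651 -0.748
endloop
endfacet
facet normal 0.490 0.103 -0.866
outer loop
vertex 0.64 -1.348 -0.75
vertex 0.497 -0.651 -0.748
vertex 2.285 -1.012 0.221
endloop
endfacet
facet normal 0.490 0.103 -0.866
outer loop
vertex 2.285 -1.012 0.221
vertex 0.497 -0.651 -0.748
vertex 2.142 -0.315 0.223
endloop
endfacet
facet normal 0.849 0.173 0.500
outer loop
vertex 2.285 -1.012 0.221
vertex 2.142 -0.315 0.223
vertex 1.793 -0.752 0.966
endloop
endfacet

endsolid


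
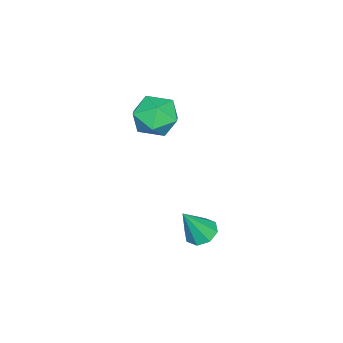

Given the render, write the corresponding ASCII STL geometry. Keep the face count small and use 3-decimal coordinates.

solid 
facet normal -0.098 0.889 -0.447
outer loop
vertex 0.288 -2.243 2.908
vertex -0.797 -2.126 3.379
vertex 0.154 -1.725 3.969
endloop
endfacet
facet normal 0.586 0.755 -0.295
outer loop
vertex 0.288 -2.243 2.908
vertex 0.154 -1.725 3.969
vertex 1.047 -2.488 3.789
endloop
endfacet
facet normal 0.769 0.148 -0.622
outer loop
vertex 0.288 -2.243 2.908
vertex 1.047 -2.488 3.789
vertex 0.648 -3.361 3.088
endloop
endfacet
facet normal 0.198 -0.093 -0.976
outer loop
vertex 0.288 -2.243 2.908
vertex 0.648 -3.361 3.088
vertex -0.491 -3.138 2.835
endloop
endfacet
facet normal -0.337 0.365 -0.868
outer loop
vertex 0.288 -2.243 2.908
vertex -0.491 -3.138 2.835
vertex -0.797 -2.126 3.379
endloop
endfacet
facet normal 0.639 0.651 0.409
outer loop
vertex 1.047 -2.488 3.789
vertex 0.154 -1.725 3.969
vertex 0.431 -2.522 4.805
endloop
endfacet
facet normal -0.468 0.869 0.164
outer loop
vertex 0.154 -1.725 3.969
vertex -0.797 -2.126 3.379
vertex -0.708 -2.299 4.552
endloop
endfacet
facet normal -0.855 0.020 -0.518
outer loop
vertex -0.797 -2.126 3.379
vertex -0.491 -3.138 2.835
vertex -1.107 -3.172 3.851
endloop
endfacet
facet normal 0.012 -0.722 -0.692
outer loop
vertex -0.491 -3.138 2.835
vertex 0.648 -3.361 3.088
vertex -0.214 -3.935 3.671
endloop
endfacet
facet normal 0.936 -0.331 -0.120
outer loop
vertex 0.648 -3.361 3.088
vertex 1.047 -2.488 3.789
vertex 0.737 -3.534 4.261
endloop
endfacet
facet normal -0.198 0.093 0.976
outer loop
vertex -0.348 -3.417 4.732
vertex 0.431 -2.522 4.805
vertex -0.708 -2.299 4.552
endloop
endfacet
facet normal -0.769 -0.148 0.622
outer loop
vertex -0.348 -3.417 4.732
vertex -0.708 -2.299 4.552
vertex -1.107 -3.172 3.851
endloop
endfacet
facet normal -0.586 -0.755 0.295
outer loop
vertex -0.348 -3.417 4.732
vertex -1.107 -3.172 3.851
vertex -0.214 -3.935 3.671
endloop
endfacet
facet normal 0.098 -0.889 0.447
outer loop
vertex -0.348 -3.417 4.732
vertex -0.214 -3.935 3.671
vertex 0.737 -3.534 4.261
endloop
endfacet
facet normal 0.337 -0.365 0.868
outer loop
vertex -0.348 -3.417 4.732
vertex 0.737 -3.534 4.261
vertex 0.431 -2.522 4.805
endloop
endfacet
facet normal -0.012 0.722 0.692
outer loop
vertex -0.708 -2.299 4.552
vertex 0.431 -2.522 4.805
vertex 0.154 -1.725 3.969
endloop
endfacet
facet normal -0.936 0.331 0.120
outer loop
vertex -1.107 -3.172 3.851
vertex -0.708 -2.299 4.552
vertex -0.797 -2.126 3.379
endloop
endfacet
facet normal -0.639 -0.651 -0.409
outer loop
vertex -0.214 -3.935 3.671
vertex -1.107 -3.172 3.851
vertex -0.491 -3.138 2.835
endloop
endfacet
facet normal 0.468 -0.869 -0.164
outer loop
vertex 0.737 -3.534 4.261
vertex -0.214 -3.935 3.671
vertex 0.648 -3.361 3.088
endloop
endfacet
facet normal 0.855 -0.020 0.518
outer loop
vertex 0.431 -2.522 4.805
vertex 0.737 -3.534 4.261
vertex 1.047 -2.488 3.789
endloop
endfacet
facet normal -0.397 0.281 -0.874
outer loop
vertex 1.858 0.574 -2.061
vertex 1.357 -0.049 -2.034
vertex 1.332 0.708 -1.779
endloop
endfacet
facet normal 0.442 0.772 0.456
outer loop
vertex 1.858 0.574 -2.061
vertex 1.332 0.708 -1.779
vertex 2.123 -0.591 -0.346
endloop
endfacet
facet normal -0.397 0.281 -0.874
outer loop
vertex 1.332 0.708 -1.779
vertex 1.357 -0.049 -2.034
vertex 0.82 0.399 -1.646
endloop
endfacet
facet normal -0.213 0.662 0.718
outer loop
vertex 1.332 0.708 -1.779
vertex 0.82 0.399 -1.646
vertex 2.123 -0.591 -0.346
endloop
endfacet
facet normal -0.397 0.280 -0.874
outer loop
vertex 0.82 0.399 -1.646
vertex 1.357 -0.049 -2.034
vertex 0.623 -0.173 -1.74
endloop
endfacet
facet normal -0.661 0.106 0.743
outer loop
vertex 0.82 0.399 -1.646
vertex 0.623 -0.173 -1.74
vertex 2.123 -0.591 -0.346
endloop
endfacet
facet normal -0.397 0.279 -0.874
outer loop
vertex 0.623 -0.173 -1.74
vertex 1.357 -0.049 -2.034
vertex 0.857 -0.673 -2.006
endloop
endfacet
facet normal -0.638 -0.573 0.515
outer loop
vertex 0.623 -0.173 -1.74
vertex 0.857 -0.673 -2.006
vertex 2.123 -0.591 -0.346
endloop
endfacet
facet normal -0.397 0.279 -0.874
outer loop
vertex 0.857 -0.673 -2.006
vertex 1.357 -0.049 -2.034
vertex 1.383 -0.807 -2.288
endloop
endfacet
facet normal -0.158 -0.973 0.168
outer loop
vertex 0.857 -0.673 -2.006
vertex 1.383 -0.807 -2.288
vertex 2.123 -0.591 -0.346
endloop
endfacet
facet normal -0.396 0.280 -0.875
outer loop
vertex 1.383 -0.807 -2.288
vertex 1.357 -0.049 -2.034
vertex 1.895 -0.498 -2.421
endloop
endfacet
facet normal 0.497 -0.863 -0.093
outer loop
vertex 1.383 -0.807 -2.288
vertex 1.895 -0.498 -2.421
vertex 2.123 -0.591 -0.346
endloop
endfacet
facet normal -0.396 0.279 -0.875
outer loop
vertex 1.895 -0.498 -2.421
vertex 1.357 -0.049 -2.034
vertex 2.091 0.074 -2.327
endloop
endfacet
facet normal 0.945 -0.305 -0.118
outer loop
vertex 1.895 -0.498 -2.421
vertex 2.091 0.074 -2.327
vertex 2.123 -0.591 -0.346
endloop
endfacet
facet normal -0.396 0.281 -0.874
outer loop
vertex 2.091 0.074 -2.327
vertex 1.357 -0.049 -2.034
vertex 1.858 0.574 -2.061
endloop
endfacet
facet normal 0.922 0.371 0.110
outer loop
vertex 2.091 0.074 -2.327
vertex 1.858 0.574 -2.061
vertex 2.123 -0.591 -0.346
endloop
endfacet

endsolid


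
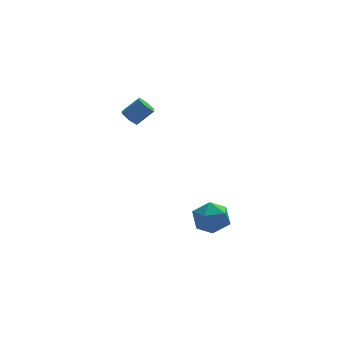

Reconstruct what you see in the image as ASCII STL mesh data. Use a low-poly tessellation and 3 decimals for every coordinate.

solid 
facet normal -0.721 -0.103 -0.685
outer loop
vertex -3.187 -1.283 2.018
vertex -3.51 -1.412 2.377
vertex -3.457 -0.931 2.249
endloop
endfacet
facet normal 0.435 0.703 -0.563
outer loop
vertex -3.187 -1.283 2.018
vertex -3.457 -0.931 2.249
vertex -2.467 -1.179 2.704
endloop
endfacet
facet normal 0.435 0.704 -0.562
outer loop
vertex -2.467 -1.179 2.704
vertex -3.457 -0.931 2.249
vertex -2.737 -0.828 2.935
endloop
endfacet
facet normal 0.721 0.103 0.686
outer loop
vertex -2.467 -1.179 2.704
vertex -2.737 -0.828 2.935
vertex -2.79 -1.308 3.063
endloop
endfacet
facet normal -0.720 -0.103 -0.687
outer loop
vertex -3.457 -0.931 2.249
vertex -3.51 -1.412 2.377
vertex -3.781 -1.06 2.608
endloop
endfacet
facet normal -0.251 0.961 0.119
outer loop
vertex -3.457 -0.931 2.249
vertex -3.781 -1.06 2.608
vertex -2.737 -0.828 2.935
endloop
endfacet
facet normal -0.251 0.961 0.119
outer loop
vertex -2.737 -0.828 2.935
vertex -3.781 -1.06 2.608
vertex -3.06 -0.957 3.294
endloop
endfacet
facet normal 0.721 0.103 0.686
outer loop
vertex -2.737 -0.828 2.935
vertex -3.06 -0.957 3.294
vertex -2.79 -1.308 3.063
endloop
endfacet
facet normal -0.720 -0.105 -0.686
outer loop
vertex -3.781 -1.06 2.608
vertex -3.51 -1.412 2.377
vertex -3.833 -1.541 2.736
endloop
endfacet
facet normal -0.685 0.256 0.682
outer loop
vertex -3.781 -1.06 2.608
vertex -3.833 -1.541 2.736
vertex -3.06 -0.957 3.294
endloop
endfacet
facet normal -0.686 0.257 0.681
outer loop
vertex -3.06 -0.957 3.294
vertex -3.833 -1.541 2.736
vertex -3.113 -1.437 3.422
endloop
endfacet
facet normal 0.721 0.103 0.686
outer loop
vertex -3.06 -0.957 3.294
vertex -3.113 -1.437 3.422
vertex -2.79 -1.308 3.063
endloop
endfacet
facet normal -0.721 -0.103 -0.686
outer loop
vertex -3.833 -1.541 2.736
vertex -3.51 -1.412 2.377
vertex -3.563 -1.892 2.505
endloop
endfacet
facet normal -0.434 -0.704 0.562
outer loop
vertex -3.833 -1.541 2.736
vertex -3.563 -1.892 2.505
vertex -3.113 -1.437 3.422
endloop
endfacet
facet normal -0.435 -0.703 0.562
outer loop
vertex -3.113 -1.437 3.422
vertex -3.563 -1.892 2.505
vertex -2.843 -1.789 3.191
endloop
endfacet
facet normal 0.721 0.103 0.685
outer loop
vertex -3.113 -1.437 3.422
vertex -2.843 -1.789 3.191
vertex -2.79 -1.308 3.063
endloop
endfacet
facet normal -0.721 -0.103 -0.686
outer loop
vertex -3.563 -1.892 2.505
vertex -3.51 -1.412 2.377
vertex -3.24 -1.763 2.146
endloop
endfacet
facet normal 0.251 -0.961 -0.119
outer loop
vertex -3.563 -1.892 2.505
vertex -3.24 -1.763 2.146
vertex -2.843 -1.789 3.191
endloop
endfacet
facet normal 0.251 -0.961 -0.119
outer loop
vertex -2.843 -1.789 3.191
vertex -3.24 -1.763 2.146
vertex -2.519 -1.66 2.832
endloop
endfacet
facet normal 0.720 0.103 0.687
outer loop
vertex -2.843 -1.789 3.191
vertex -2.519 -1.66 2.832
vertex -2.79 -1.308 3.063
endloop
endfacet
facet normal -0.721 -0.103 -0.686
outer loop
vertex -3.24 -1.763 2.146
vertex -3.51 -1.412 2.377
vertex -3.187 -1.283 2.018
endloop
endfacet
facet normal 0.685 -0.257 -0.681
outer loop
vertex -3.24 -1.763 2.146
vertex -3.187 -1.283 2.018
vertex -2.519 -1.66 2.832
endloop
endfacet
facet normal 0.686 -0.255 -0.681
outer loop
vertex -2.519 -1.66 2.832
vertex -3.187 -1.283 2.018
vertex -2.467 -1.179 2.704
endloop
endfacet
facet normal 0.720 0.105 0.686
outer loop
vertex -2.519 -1.66 2.832
vertex -2.467 -1.179 2.704
vertex -2.79 -1.308 3.063
endloop
endfacet
facet normal -0.959 0.109 -0.263
outer loop
vertex -0.854 -2.957 -3.142
vertex -1.002 -3.819 -2.96
vertex -1.107 -3.203 -2.321
endloop
endfacet
facet normal -0.696 0.718 0.001
outer loop
vertex -0.854 -2.957 -3.142
vertex -1.107 -3.203 -2.321
vertex -0.47 -2.585 -2.426
endloop
endfacet
facet normal -0.135 0.907 -0.399
outer loop
vertex -0.854 -2.957 -3.142
vertex -0.47 -2.585 -2.426
vertex 0.029 -2.82 -3.129
endloop
endfacet
facet normal -0.051 0.415 -0.908
outer loop
vertex -0.854 -2.957 -3.142
vertex 0.029 -2.82 -3.129
vertex -0.299 -3.582 -3.459
endloop
endfacet
facet normal -0.559 -0.078 -0.825
outer loop
vertex -0.854 -2.957 -3.142
vertex -0.299 -3.582 -3.459
vertex -1.002 -3.819 -2.96
endloop
endfacet
facet normal -0.462 0.589 0.663
outer loop
vertex -0.47 -2.585 -2.426
vertex -1.107 -3.203 -2.321
vertex -0.381 -3.218 -1.801
endloop
endfacet
facet normal -0.887 -0.397 0.237
outer loop
vertex -1.107 -3.203 -2.321
vertex -1.002 -3.819 -2.96
vertex -0.709 -3.98 -2.131
endloop
endfacet
facet normal -0.242 -0.699 -0.673
outer loop
vertex -1.002 -3.819 -2.96
vertex -0.299 -3.582 -3.459
vertex -0.21 -4.215 -2.834
endloop
endfacet
facet normal 0.581 0.100 -0.808
outer loop
vertex -0.299 -3.582 -3.459
vertex 0.029 -2.82 -3.129
vertex 0.427 -3.597 -2.939
endloop
endfacet
facet normal 0.445 0.895 0.017
outer loop
vertex 0.029 -2.82 -3.129
vertex -0.47 -2.585 -2.426
vertex 0.322 -2.981 -2.3
endloop
endfacet
facet normal 0.051 -0.415 0.908
outer loop
vertex 0.174 -3.843 -2.118
vertex -0.381 -3.218 -1.801
vertex -0.709 -3.98 -2.131
endloop
endfacet
facet normal 0.135 -0.907 0.399
outer loop
vertex 0.174 -3.843 -2.118
vertex -0.709 -3.98 -2.131
vertex -0.21 -4.215 -2.834
endloop
endfacet
facet normal 0.696 -0.718 -0.001
outer loop
vertex 0.174 -3.843 -2.118
vertex -0.21 -4.215 -2.834
vertex 0.427 -3.597 -2.939
endloop
endfacet
facet normal 0.959 -0.109 0.263
outer loop
vertex 0.174 -3.843 -2.118
vertex 0.427 -3.597 -2.939
vertex 0.322 -2.981 -2.3
endloop
endfacet
facet normal 0.559 0.078 0.825
outer loop
vertex 0.174 -3.843 -2.118
vertex 0.322 -2.981 -2.3
vertex -0.381 -3.218 -1.801
endloop
endfacet
facet normal -0.581 -0.100 0.808
outer loop
vertex -0.709 -3.98 -2.131
vertex -0.381 -3.218 -1.801
vertex -1.107 -3.203 -2.321
endloop
endfacet
facet normal -0.445 -0.895 -0.017
outer loop
vertex -0.21 -4.215 -2.834
vertex -0.709 -3.98 -2.131
vertex -1.002 -3.819 -2.96
endloop
endfacet
facet normal 0.462 -0.589 -0.663
outer loop
vertex 0.427 -3.597 -2.939
vertex -0.21 -4.215 -2.834
vertex -0.299 -3.582 -3.459
endloop
endfacet
facet normal 0.887 0.397 -0.237
outer loop
vertex 0.322 -2.981 -2.3
vertex 0.427 -3.597 -2.939
vertex 0.029 -2.82 -3.129
endloop
endfacet
facet normal 0.242 0.699 0.673
outer loop
vertex -0.381 -3.218 -1.801
vertex 0.322 -2.981 -2.3
vertex -0.47 -2.585 -2.426
endloop
endfacet

endsolid


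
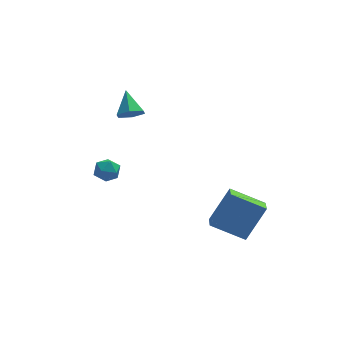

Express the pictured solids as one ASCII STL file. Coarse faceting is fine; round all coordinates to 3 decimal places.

solid 
facet normal -0.923 0.380 0.063
outer loop
vertex -3.975 -0.841 -0.813
vertex -4.249 -1.512 -0.775
vertex -4.063 -1.161 -0.168
endloop
endfacet
facet normal -0.443 0.826 0.349
outer loop
vertex -3.975 -0.841 -0.813
vertex -4.063 -1.161 -0.168
vertex -3.461 -0.78 -0.305
endloop
endfacet
facet normal 0.036 0.987 -0.155
outer loop
vertex -3.975 -0.841 -0.813
vertex -3.461 -0.78 -0.305
vertex -3.276 -0.895 -0.997
endloop
endfacet
facet normal -0.148 0.642 -0.752
outer loop
vertex -3.975 -0.841 -0.813
vertex -3.276 -0.895 -0.997
vertex -3.763 -1.347 -1.287
endloop
endfacet
facet normal -0.740 0.267 -0.617
outer loop
vertex -3.975 -0.841 -0.813
vertex -3.763 -1.347 -1.287
vertex -4.249 -1.512 -0.775
endloop
endfacet
facet normal -0.104 0.478 0.872
outer loop
vertex -3.461 -0.78 -0.305
vertex -4.063 -1.161 -0.168
vertex -3.417 -1.413 0.047
endloop
endfacet
facet normal -0.880 -0.242 0.410
outer loop
vertex -4.063 -1.161 -0.168
vertex -4.249 -1.512 -0.775
vertex -3.904 -1.865 -0.243
endloop
endfacet
facet normal -0.584 -0.425 -0.691
outer loop
vertex -4.249 -1.512 -0.775
vertex -3.763 -1.347 -1.287
vertex -3.719 -1.98 -0.935
endloop
endfacet
facet normal 0.373 0.181 -0.910
outer loop
vertex -3.763 -1.347 -1.287
vertex -3.276 -0.895 -0.997
vertex -3.117 -1.599 -1.072
endloop
endfacet
facet normal 0.670 0.740 0.056
outer loop
vertex -3.276 -0.895 -0.997
vertex -3.461 -0.78 -0.305
vertex -2.931 -1.248 -0.465
endloop
endfacet
facet normal 0.148 -0.642 0.752
outer loop
vertex -3.205 -1.919 -0.427
vertex -3.417 -1.413 0.047
vertex -3.904 -1.865 -0.243
endloop
endfacet
facet normal -0.036 -0.987 0.155
outer loop
vertex -3.205 -1.919 -0.427
vertex -3.904 -1.865 -0.243
vertex -3.719 -1.98 -0.935
endloop
endfacet
facet normal 0.443 -0.826 -0.349
outer loop
vertex -3.205 -1.919 -0.427
vertex -3.719 -1.98 -0.935
vertex -3.117 -1.599 -1.072
endloop
endfacet
facet normal 0.923 -0.380 -0.063
outer loop
vertex -3.205 -1.919 -0.427
vertex -3.117 -1.599 -1.072
vertex -2.931 -1.248 -0.465
endloop
endfacet
facet normal 0.740 -0.267 0.617
outer loop
vertex -3.205 -1.919 -0.427
vertex -2.931 -1.248 -0.465
vertex -3.417 -1.413 0.047
endloop
endfacet
facet normal -0.373 -0.181 0.910
outer loop
vertex -3.904 -1.865 -0.243
vertex -3.417 -1.413 0.047
vertex -4.063 -1.161 -0.168
endloop
endfacet
facet normal -0.670 -0.740 -0.056
outer loop
vertex -3.719 -1.98 -0.935
vertex -3.904 -1.865 -0.243
vertex -4.249 -1.512 -0.775
endloop
endfacet
facet normal 0.104 -0.478 -0.872
outer loop
vertex -3.117 -1.599 -1.072
vertex -3.719 -1.98 -0.935
vertex -3.763 -1.347 -1.287
endloop
endfacet
facet normal 0.880 0.242 -0.410
outer loop
vertex -2.931 -1.248 -0.465
vertex -3.117 -1.599 -1.072
vertex -3.276 -0.895 -0.997
endloop
endfacet
facet normal 0.584 0.425 0.691
outer loop
vertex -3.417 -1.413 0.047
vertex -2.931 -1.248 -0.465
vertex -3.461 -0.78 -0.305
endloop
endfacet
facet normal -0.506 -0.231 -0.831
outer loop
vertex 0.993 -3.767 -3.37
vertex 1.115 -2.901 -3.685
vertex 2.647 -4.312 -4.225
endloop
endfacet
facet normal -0.131 -0.931 0.339
outer loop
vertex 3.725 -3.819 -2.455
vertex 0.993 -3.767 -3.37
vertex 2.647 -4.312 -4.225
endloop
endfacet
facet normal -0.506 -0.231 -0.831
outer loop
vertex 2.647 -4.312 -4.225
vertex 1.115 -2.901 -3.685
vertex 2.769 -3.446 -4.54
endloop
endfacet
facet normal 0.853 -0.281 -0.441
outer loop
vertex 2.769 -3.446 -4.54
vertex 3.725 -3.819 -2.455
vertex 2.647 -4.312 -4.225
endloop
endfacet
facet normal -0.853 0.281 0.441
outer loop
vertex 0.993 -3.767 -3.37
vertex 2.193 -2.408 -1.915
vertex 1.115 -2.901 -3.685
endloop
endfacet
facet normal -0.131 -0.931 0.339
outer loop
vertex 2.071 -3.274 -1.6
vertex 0.993 -3.767 -3.37
vertex 3.725 -3.819 -2.455
endloop
endfacet
facet normal -0.853 0.281 0.441
outer loop
vertex 2.071 -3.274 -1.6
vertex 2.193 -2.408 -1.915
vertex 0.993 -3.767 -3.37
endloop
endfacet
facet normal 0.131 0.931 -0.339
outer loop
vertex 1.115 -2.901 -3.685
vertex 2.193 -2.408 -1.915
vertex 2.769 -3.446 -4.54
endloop
endfacet
facet normal 0.853 -0.281 -0.441
outer loop
vertex 3.847 -2.953 -2.77
vertex 3.725 -3.819 -2.455
vertex 2.769 -3.446 -4.54
endloop
endfacet
facet normal 0.131 0.931 -0.339
outer loop
vertex 2.769 -3.446 -4.54
vertex 2.193 -2.408 -1.915
vertex 3.847 -2.953 -2.77
endloop
endfacet
facet normal 0.506 0.231 0.831
outer loop
vertex 3.847 -2.953 -2.77
vertex 2.071 -3.274 -1.6
vertex 3.725 -3.819 -2.455
endloop
endfacet
facet normal 0.506 0.231 0.831
outer loop
vertex 2.193 -2.408 -1.915
vertex 2.071 -3.274 -1.6
vertex 3.847 -2.953 -2.77
endloop
endfacet
facet normal 0.051 -0.787 -0.614
outer loop
vertex -1.377 1.211 1.292
vertex -2.091 1.024 1.472
vertex -1.957 1.489 0.887
endloop
endfacet
facet normal 0.568 0.772 -0.284
outer loop
vertex -1.377 1.211 1.292
vertex -1.957 1.489 0.887
vertex -2.169 2.196 2.388
endloop
endfacet
facet normal 0.051 -0.787 -0.614
outer loop
vertex -1.957 1.489 0.887
vertex -2.091 1.024 1.472
vertex -2.671 1.302 1.067
endloop
endfacet
facet normal -0.330 0.835 -0.440
outer loop
vertex -1.957 1.489 0.887
vertex -2.671 1.302 1.067
vertex -2.169 2.196 2.388
endloop
endfacet
facet normal 0.052 -0.787 -0.615
outer loop
vertex -2.671 1.302 1.067
vertex -2.091 1.024 1.472
vertex -2.805 0.836 1.652
endloop
endfacet
facet normal -0.920 0.380 0.092
outer loop
vertex -2.671 1.302 1.067
vertex -2.805 0.836 1.652
vertex -2.169 2.196 2.388
endloop
endfacet
facet normal 0.052 -0.787 -0.615
outer loop
vertex -2.805 0.836 1.652
vertex -2.091 1.024 1.472
vertex -2.226 0.558 2.057
endloop
endfacet
facet normal -0.611 -0.136 0.780
outer loop
vertex -2.805 0.836 1.652
vertex -2.226 0.558 2.057
vertex -2.169 2.196 2.388
endloop
endfacet
facet normal 0.052 -0.787 -0.615
outer loop
vertex -2.226 0.558 2.057
vertex -2.091 1.024 1.472
vertex -1.512 0.745 1.878
endloop
endfacet
facet normal 0.287 -0.199 0.937
outer loop
vertex -2.226 0.558 2.057
vertex -1.512 0.745 1.878
vertex -2.169 2.196 2.388
endloop
endfacet
facet normal 0.051 -0.787 -0.614
outer loop
vertex -1.512 0.745 1.878
vertex -2.091 1.024 1.472
vertex -1.377 1.211 1.292
endloop
endfacet
facet normal 0.878 0.255 0.405
outer loop
vertex -1.512 0.745 1.878
vertex -1.377 1.211 1.292
vertex -2.169 2.196 2.388
endloop
endfacet

endsolid


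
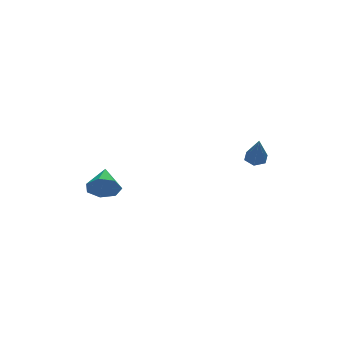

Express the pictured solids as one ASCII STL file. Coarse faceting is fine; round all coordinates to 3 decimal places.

solid 
facet normal 0.167 0.563 -0.809
outer loop
vertex 2.891 -0.509 -0.8
vertex 2.642 -0.868 -1.101
vertex 2.369 -0.471 -0.881
endloop
endfacet
facet normal -0.070 0.648 0.758
outer loop
vertex 2.891 -0.509 -0.8
vertex 2.369 -0.471 -0.881
vertex 2.358 -1.832 0.281
endloop
endfacet
facet normal 0.168 0.564 -0.809
outer loop
vertex 2.369 -0.471 -0.881
vertex 2.642 -0.868 -1.101
vertex 2.12 -0.829 -1.182
endloop
endfacet
facet normal -0.880 0.312 0.357
outer loop
vertex 2.369 -0.471 -0.881
vertex 2.12 -0.829 -1.182
vertex 2.358 -1.832 0.281
endloop
endfacet
facet normal 0.168 0.564 -0.809
outer loop
vertex 2.12 -0.829 -1.182
vertex 2.642 -0.868 -1.101
vertex 2.393 -1.226 -1.402
endloop
endfacet
facet normal -0.855 -0.482 -0.191
outer loop
vertex 2.12 -0.829 -1.182
vertex 2.393 -1.226 -1.402
vertex 2.358 -1.832 0.281
endloop
endfacet
facet normal 0.165 0.565 -0.808
outer loop
vertex 2.393 -1.226 -1.402
vertex 2.642 -0.868 -1.101
vertex 2.915 -1.264 -1.322
endloop
endfacet
facet normal -0.017 -0.941 -0.339
outer loop
vertex 2.393 -1.226 -1.402
vertex 2.915 -1.264 -1.322
vertex 2.358 -1.832 0.281
endloop
endfacet
facet normal 0.165 0.565 -0.808
outer loop
vertex 2.915 -1.264 -1.322
vertex 2.642 -0.868 -1.101
vertex 3.164 -0.906 -1.021
endloop
endfacet
facet normal 0.794 -0.604 0.062
outer loop
vertex 2.915 -1.264 -1.322
vertex 3.164 -0.906 -1.021
vertex 2.358 -1.832 0.281
endloop
endfacet
facet normal 0.165 0.564 -0.809
outer loop
vertex 3.164 -0.906 -1.021
vertex 2.642 -0.868 -1.101
vertex 2.891 -0.509 -0.8
endloop
endfacet
facet normal 0.769 0.189 0.611
outer loop
vertex 3.164 -0.906 -1.021
vertex 2.891 -0.509 -0.8
vertex 2.358 -1.832 0.281
endloop
endfacet
facet normal -0.345 -0.826 -0.446
outer loop
vertex -2.742 1.956 -3.686
vertex -3.316 1.889 -3.119
vertex -3.348 2.284 -3.825
endloop
endfacet
facet normal 0.488 0.657 -0.575
outer loop
vertex -2.742 1.956 -3.686
vertex -3.348 2.284 -3.825
vertex -2.824 3.071 -2.481
endloop
endfacet
facet normal -0.343 -0.826 -0.447
outer loop
vertex -3.348 2.284 -3.825
vertex -3.316 1.889 -3.119
vertex -3.93 2.314 -3.433
endloop
endfacet
facet normal -0.238 0.876 -0.420
outer loop
vertex -3.348 2.284 -3.825
vertex -3.93 2.314 -3.433
vertex -2.824 3.071 -2.481
endloop
endfacet
facet normal -0.344 -0.826 -0.445
outer loop
vertex -3.93 2.314 -3.433
vertex -3.316 1.889 -3.119
vertex -4.05 2.025 -2.804
endloop
endfacet
facet normal -0.666 0.718 0.203
outer loop
vertex -3.93 2.314 -3.433
vertex -4.05 2.025 -2.804
vertex -2.824 3.071 -2.481
endloop
endfacet
facet normal -0.344 -0.826 -0.446
outer loop
vertex -4.05 2.025 -2.804
vertex -3.316 1.889 -3.119
vertex -3.617 1.633 -2.412
endloop
endfacet
facet normal -0.475 0.302 0.827
outer loop
vertex -4.05 2.025 -2.804
vertex -3.617 1.633 -2.412
vertex -2.824 3.071 -2.481
endloop
endfacet
facet normal -0.344 -0.826 -0.446
outer loop
vertex -3.617 1.633 -2.412
vertex -3.316 1.889 -3.119
vertex -2.958 1.434 -2.552
endloop
endfacet
facet normal 0.191 -0.058 0.980
outer loop
vertex -3.617 1.633 -2.412
vertex -2.958 1.434 -2.552
vertex -2.824 3.071 -2.481
endloop
endfacet
facet normal -0.344 -0.826 -0.446
outer loop
vertex -2.958 1.434 -2.552
vertex -3.316 1.889 -3.119
vertex -2.568 1.578 -3.12
endloop
endfacet
facet normal 0.832 -0.092 0.548
outer loop
vertex -2.958 1.434 -2.552
vertex -2.568 1.578 -3.12
vertex -2.824 3.071 -2.481
endloop
endfacet
facet normal -0.344 -0.826 -0.446
outer loop
vertex -2.568 1.578 -3.12
vertex -3.316 1.889 -3.119
vertex -2.742 1.956 -3.686
endloop
endfacet
facet normal 0.963 0.227 -0.144
outer loop
vertex -2.568 1.578 -3.12
vertex -2.742 1.956 -3.686
vertex -2.824 3.071 -2.481
endloop
endfacet

endsolid


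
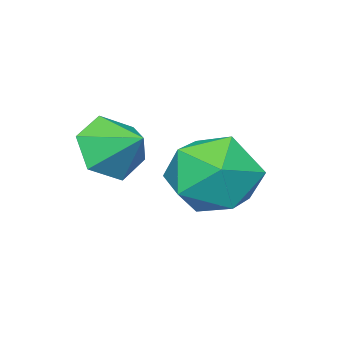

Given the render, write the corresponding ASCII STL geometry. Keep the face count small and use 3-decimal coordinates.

solid 
facet normal 0.385 0.227 0.895
outer loop
vertex 3.038 2.668 2.809
vertex 2.199 2.183 3.293
vertex 3.089 1.614 3.054
endloop
endfacet
facet normal 0.902 0.139 0.410
outer loop
vertex 3.038 2.668 2.809
vertex 3.089 1.614 3.054
vertex 3.467 1.969 2.102
endloop
endfacet
facet normal 0.788 0.604 -0.120
outer loop
vertex 3.038 2.668 2.809
vertex 3.467 1.969 2.102
vertex 2.81 2.756 1.754
endloop
endfacet
facet normal 0.202 0.979 0.038
outer loop
vertex 3.038 2.668 2.809
vertex 2.81 2.756 1.754
vertex 2.027 2.889 2.49
endloop
endfacet
facet normal -0.047 0.745 0.665
outer loop
vertex 3.038 2.668 2.809
vertex 2.027 2.889 2.49
vertex 2.199 2.183 3.293
endloop
endfacet
facet normal 0.843 -0.520 0.141
outer loop
vertex 3.467 1.969 2.102
vertex 3.089 1.614 3.054
vertex 2.893 1.051 2.15
endloop
endfacet
facet normal 0.007 -0.378 0.926
outer loop
vertex 3.089 1.614 3.054
vertex 2.199 2.183 3.293
vertex 2.11 1.184 2.886
endloop
endfacet
facet normal -0.692 0.462 0.554
outer loop
vertex 2.199 2.183 3.293
vertex 2.027 2.889 2.49
vertex 1.453 1.971 2.538
endloop
endfacet
facet normal -0.290 0.839 -0.460
outer loop
vertex 2.027 2.889 2.49
vertex 2.81 2.756 1.754
vertex 1.831 2.326 1.586
endloop
endfacet
facet normal 0.658 0.233 -0.716
outer loop
vertex 2.81 2.756 1.754
vertex 3.467 1.969 2.102
vertex 2.721 1.757 1.347
endloop
endfacet
facet normal -0.202 -0.979 -0.038
outer loop
vertex 1.882 1.272 1.831
vertex 2.893 1.051 2.15
vertex 2.11 1.184 2.886
endloop
endfacet
facet normal -0.788 -0.604 0.120
outer loop
vertex 1.882 1.272 1.831
vertex 2.11 1.184 2.886
vertex 1.453 1.971 2.538
endloop
endfacet
facet normal -0.902 -0.139 -0.410
outer loop
vertex 1.882 1.272 1.831
vertex 1.453 1.971 2.538
vertex 1.831 2.326 1.586
endloop
endfacet
facet normal -0.385 -0.227 -0.895
outer loop
vertex 1.882 1.272 1.831
vertex 1.831 2.326 1.586
vertex 2.721 1.757 1.347
endloop
endfacet
facet normal 0.047 -0.745 -0.665
outer loop
vertex 1.882 1.272 1.831
vertex 2.721 1.757 1.347
vertex 2.893 1.051 2.15
endloop
endfacet
facet normal 0.290 -0.839 0.460
outer loop
vertex 2.11 1.184 2.886
vertex 2.893 1.051 2.15
vertex 3.089 1.614 3.054
endloop
endfacet
facet normal -0.658 -0.233 0.716
outer loop
vertex 1.453 1.971 2.538
vertex 2.11 1.184 2.886
vertex 2.199 2.183 3.293
endloop
endfacet
facet normal -0.843 0.520 -0.141
outer loop
vertex 1.831 2.326 1.586
vertex 1.453 1.971 2.538
vertex 2.027 2.889 2.49
endloop
endfacet
facet normal -0.007 0.378 -0.926
outer loop
vertex 2.721 1.757 1.347
vertex 1.831 2.326 1.586
vertex 2.81 2.756 1.754
endloop
endfacet
facet normal 0.692 -0.462 -0.554
outer loop
vertex 2.893 1.051 2.15
vertex 2.721 1.757 1.347
vertex 3.467 1.969 2.102
endloop
endfacet
facet normal -0.026 -0.872 -0.489
outer loop
vertex 4.02 -0.164 3.194
vertex 3.346 0.097 2.765
vertex 4.117 0.242 2.465
endloop
endfacet
facet normal 0.829 0.434 0.352
outer loop
vertex 4.02 -0.164 3.194
vertex 4.117 0.242 2.465
vertex 3.374 1.003 3.275
endloop
endfacet
facet normal -0.027 -0.872 -0.490
outer loop
vertex 4.117 0.242 2.465
vertex 3.346 0.097 2.765
vertex 3.443 0.503 2.037
endloop
endfacet
facet normal 0.504 0.810 -0.299
outer loop
vertex 4.117 0.242 2.465
vertex 3.443 0.503 2.037
vertex 3.374 1.003 3.275
endloop
endfacet
facet normal -0.027 -0.872 -0.490
outer loop
vertex 3.443 0.503 2.037
vertex 3.346 0.097 2.765
vertex 2.672 0.358 2.337
endloop
endfacet
facet normal -0.309 0.876 -0.371
outer loop
vertex 3.443 0.503 2.037
vertex 2.672 0.358 2.337
vertex 3.374 1.003 3.275
endloop
endfacet
facet normal -0.027 -0.872 -0.489
outer loop
vertex 2.672 0.358 2.337
vertex 3.346 0.097 2.765
vertex 2.575 -0.048 3.066
endloop
endfacet
facet normal -0.798 0.565 0.209
outer loop
vertex 2.672 0.358 2.337
vertex 2.575 -0.048 3.066
vertex 3.374 1.003 3.275
endloop
endfacet
facet normal -0.027 -0.871 -0.490
outer loop
vertex 2.575 -0.048 3.066
vertex 3.346 0.097 2.765
vertex 3.249 -0.31 3.494
endloop
endfacet
facet normal -0.473 0.189 0.861
outer loop
vertex 2.575 -0.048 3.066
vertex 3.249 -0.31 3.494
vertex 3.374 1.003 3.275
endloop
endfacet
facet normal -0.026 -0.871 -0.490
outer loop
vertex 3.249 -0.31 3.494
vertex 3.346 0.097 2.765
vertex 4.02 -0.164 3.194
endloop
endfacet
facet normal 0.340 0.123 0.932
outer loop
vertex 3.249 -0.31 3.494
vertex 4.02 -0.164 3.194
vertex 3.374 1.003 3.275
endloop
endfacet

endsolid


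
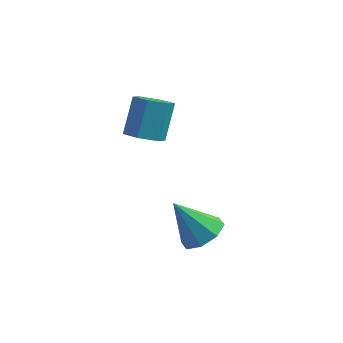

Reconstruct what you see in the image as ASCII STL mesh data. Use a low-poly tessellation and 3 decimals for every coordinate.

solid 
facet normal 0.574 0.062 -0.817
outer loop
vertex 2.587 -1.478 -2.708
vertex 1.801 -0.922 -3.218
vertex 2.656 -0.654 -2.597
endloop
endfacet
facet normal 0.502 -0.157 0.851
outer loop
vertex 2.587 -1.478 -2.708
vertex 2.656 -0.654 -2.597
vertex 0.539 -1.058 -1.422
endloop
endfacet
facet normal 0.574 0.062 -0.817
outer loop
vertex 2.656 -0.654 -2.597
vertex 1.801 -0.922 -3.218
vertex 2.224 0.013 -2.85
endloop
endfacet
facet normal 0.338 0.517 0.786
outer loop
vertex 2.656 -0.654 -2.597
vertex 2.224 0.013 -2.85
vertex 0.539 -1.058 -1.422
endloop
endfacet
facet normal 0.574 0.062 -0.817
outer loop
vertex 2.224 0.013 -2.85
vertex 1.801 -0.922 -3.218
vertex 1.544 0.133 -3.319
endloop
endfacet
facet normal -0.164 0.872 0.461
outer loop
vertex 2.224 0.013 -2.85
vertex 1.544 0.133 -3.319
vertex 0.539 -1.058 -1.422
endloop
endfacet
facet normal 0.574 0.062 -0.817
outer loop
vertex 1.544 0.133 -3.319
vertex 1.801 -0.922 -3.218
vertex 1.015 -0.365 -3.728
endloop
endfacet
facet normal -0.710 0.701 0.064
outer loop
vertex 1.544 0.133 -3.319
vertex 1.015 -0.365 -3.728
vertex 0.539 -1.058 -1.422
endloop
endfacet
facet normal 0.574 0.062 -0.817
outer loop
vertex 1.015 -0.365 -3.728
vertex 1.801 -0.922 -3.218
vertex 0.946 -1.189 -3.839
endloop
endfacet
facet normal -0.980 0.105 -0.171
outer loop
vertex 1.015 -0.365 -3.728
vertex 0.946 -1.189 -3.839
vertex 0.539 -1.058 -1.422
endloop
endfacet
facet normal 0.574 0.062 -0.817
outer loop
vertex 0.946 -1.189 -3.839
vertex 1.801 -0.922 -3.218
vertex 1.378 -1.857 -3.586
endloop
endfacet
facet normal -0.816 -0.568 -0.107
outer loop
vertex 0.946 -1.189 -3.839
vertex 1.378 -1.857 -3.586
vertex 0.539 -1.058 -1.422
endloop
endfacet
facet normal 0.573 0.062 -0.817
outer loop
vertex 1.378 -1.857 -3.586
vertex 1.801 -0.922 -3.218
vertex 2.058 -1.976 -3.118
endloop
endfacet
facet normal -0.313 -0.924 0.220
outer loop
vertex 1.378 -1.857 -3.586
vertex 2.058 -1.976 -3.118
vertex 0.539 -1.058 -1.422
endloop
endfacet
facet normal 0.574 0.062 -0.816
outer loop
vertex 2.058 -1.976 -3.118
vertex 1.801 -0.922 -3.218
vertex 2.587 -1.478 -2.708
endloop
endfacet
facet normal 0.232 -0.753 0.616
outer loop
vertex 2.058 -1.976 -3.118
vertex 2.587 -1.478 -2.708
vertex 0.539 -1.058 -1.422
endloop
endfacet
facet normal -0.035 -0.570 -0.821
outer loop
vertex -1.362 3.627 -1.423
vertex -2.216 3.268 -1.137
vertex -2.186 4.063 -1.691
endloop
endfacet
facet normal 0.526 0.687 -0.501
outer loop
vertex -1.362 3.627 -1.423
vertex -2.186 4.063 -1.691
vertex -1.29 4.791 0.25
endloop
endfacet
facet normal 0.526 0.687 -0.501
outer loop
vertex -1.29 4.791 0.25
vertex -2.186 4.063 -1.691
vertex -2.114 5.227 -0.018
endloop
endfacet
facet normal 0.035 0.571 0.820
outer loop
vertex -1.29 4.791 0.25
vertex -2.114 5.227 -0.018
vertex -2.144 4.432 0.537
endloop
endfacet
facet normal -0.035 -0.570 -0.821
outer loop
vertex -2.186 4.063 -1.691
vertex -2.216 3.268 -1.137
vertex -3.04 3.704 -1.405
endloop
endfacet
facet normal -0.472 0.733 -0.490
outer loop
vertex -2.186 4.063 -1.691
vertex -3.04 3.704 -1.405
vertex -2.114 5.227 -0.018
endloop
endfacet
facet normal -0.473 0.733 -0.489
outer loop
vertex -2.114 5.227 -0.018
vertex -3.04 3.704 -1.405
vertex -2.968 4.868 0.269
endloop
endfacet
facet normal 0.035 0.571 0.820
outer loop
vertex -2.114 5.227 -0.018
vertex -2.968 4.868 0.269
vertex -2.144 4.432 0.537
endloop
endfacet
facet normal -0.035 -0.571 -0.820
outer loop
vertex -3.04 3.704 -1.405
vertex -2.216 3.268 -1.137
vertex -3.07 2.909 -0.85
endloop
endfacet
facet normal -0.999 0.046 0.011
outer loop
vertex -3.04 3.704 -1.405
vertex -3.07 2.909 -0.85
vertex -2.968 4.868 0.269
endloop
endfacet
facet normal -0.999 0.046 0.011
outer loop
vertex -2.968 4.868 0.269
vertex -3.07 2.909 -0.85
vertex -2.998 4.073 0.823
endloop
endfacet
facet normal 0.035 0.570 0.821
outer loop
vertex -2.968 4.868 0.269
vertex -2.998 4.073 0.823
vertex -2.144 4.432 0.537
endloop
endfacet
facet normal -0.035 -0.571 -0.820
outer loop
vertex -3.07 2.909 -0.85
vertex -2.216 3.268 -1.137
vertex -2.246 2.473 -0.582
endloop
endfacet
facet normal -0.526 -0.687 0.501
outer loop
vertex -3.07 2.909 -0.85
vertex -2.246 2.473 -0.582
vertex -2.998 4.073 0.823
endloop
endfacet
facet normal -0.526 -0.687 0.501
outer loop
vertex -2.998 4.073 0.823
vertex -2.246 2.473 -0.582
vertex -2.174 3.637 1.091
endloop
endfacet
facet normal 0.035 0.570 0.821
outer loop
vertex -2.998 4.073 0.823
vertex -2.174 3.637 1.091
vertex -2.144 4.432 0.537
endloop
endfacet
facet normal -0.035 -0.571 -0.820
outer loop
vertex -2.246 2.473 -0.582
vertex -2.216 3.268 -1.137
vertex -1.392 2.832 -0.869
endloop
endfacet
facet normal 0.473 -0.733 0.490
outer loop
vertex -2.246 2.473 -0.582
vertex -1.392 2.832 -0.869
vertex -2.174 3.637 1.091
endloop
endfacet
facet normal 0.472 -0.733 0.489
outer loop
vertex -2.174 3.637 1.091
vertex -1.392 2.832 -0.869
vertex -1.32 3.996 0.805
endloop
endfacet
facet normal 0.035 0.570 0.821
outer loop
vertex -2.174 3.637 1.091
vertex -1.32 3.996 0.805
vertex -2.144 4.432 0.537
endloop
endfacet
facet normal -0.035 -0.570 -0.821
outer loop
vertex -1.392 2.832 -0.869
vertex -2.216 3.268 -1.137
vertex -1.362 3.627 -1.423
endloop
endfacet
facet normal 0.999 -0.046 -0.011
outer loop
vertex -1.392 2.832 -0.869
vertex -1.362 3.627 -1.423
vertex -1.32 3.996 0.805
endloop
endfacet
facet normal 0.999 -0.046 -0.011
outer loop
vertex -1.32 3.996 0.805
vertex -1.362 3.627 -1.423
vertex -1.29 4.791 0.25
endloop
endfacet
facet normal 0.035 0.571 0.820
outer loop
vertex -1.32 3.996 0.805
vertex -1.29 4.791 0.25
vertex -2.144 4.432 0.537
endloop
endfacet

endsolid
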